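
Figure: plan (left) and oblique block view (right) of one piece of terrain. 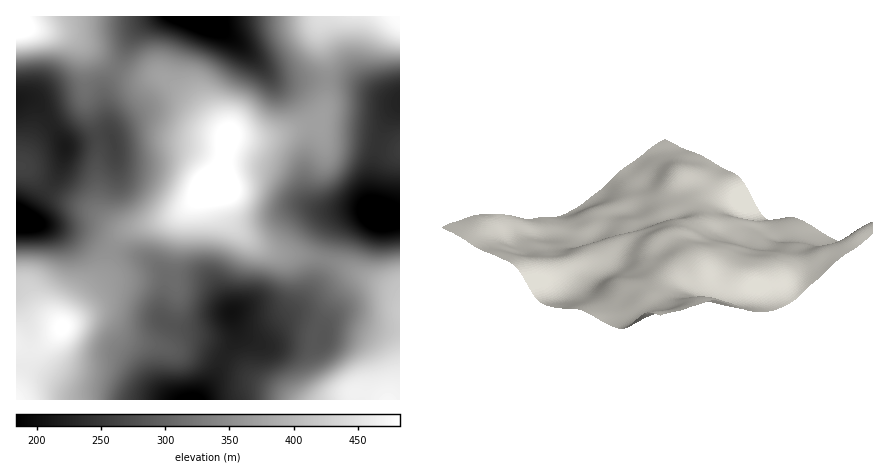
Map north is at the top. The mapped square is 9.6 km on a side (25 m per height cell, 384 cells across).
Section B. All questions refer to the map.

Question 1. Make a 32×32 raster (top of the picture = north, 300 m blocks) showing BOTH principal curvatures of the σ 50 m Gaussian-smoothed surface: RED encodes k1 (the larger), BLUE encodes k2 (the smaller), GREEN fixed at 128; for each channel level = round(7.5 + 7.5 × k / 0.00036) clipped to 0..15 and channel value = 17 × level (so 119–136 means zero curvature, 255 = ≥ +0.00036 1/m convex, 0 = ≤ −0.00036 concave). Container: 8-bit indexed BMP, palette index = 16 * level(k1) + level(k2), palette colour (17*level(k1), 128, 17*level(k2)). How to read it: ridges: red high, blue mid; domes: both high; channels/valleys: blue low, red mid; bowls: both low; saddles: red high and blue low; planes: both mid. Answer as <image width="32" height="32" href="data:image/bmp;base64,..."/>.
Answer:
<image width="32" height="32" href="data:image/bmp;base64,Qk02CAAAAAAAADYEAAAoAAAAIAAAACAAAAABAAgAAAAAAAAEAAATCwAAEwsAAAABAAAAAAAAAIAAABGAAAAigAAAM4AAAESAAABVgAAAZoAAAHeAAACIgAAAmYAAAKqAAAC7gAAAzIAAAN2AAADugAAA/4AAAACAEQARgBEAIoARADOAEQBEgBEAVYARAGaAEQB3gBEAiIARAJmAEQCqgBEAu4ARAMyAEQDdgBEA7oARAP+AEQAAgCIAEYAiACKAIgAzgCIARIAiAFWAIgBmgCIAd4AiAIiAIgCZgCIAqoAiALuAIgDMgCIA3YAiAO6AIgD/gCIAAIAzABGAMwAigDMAM4AzAESAMwBVgDMAZoAzAHeAMwCIgDMAmYAzAKqAMwC7gDMAzIAzAN2AMwDugDMA/4AzAACARAARgEQAIoBEADOARABEgEQAVYBEAGaARAB3gEQAiIBEAJmARACqgEQAu4BEAMyARADdgEQA7oBEAP+ARAAAgFUAEYBVACKAVQAzgFUARIBVAFWAVQBmgFUAd4BVAIiAVQCZgFUAqoBVALuAVQDMgFUA3YBVAO6AVQD/gFUAAIBmABGAZgAigGYAM4BmAESAZgBVgGYAZoBmAHeAZgCIgGYAmYBmAKqAZgC7gGYAzIBmAN2AZgDugGYA/4BmAACAdwARgHcAIoB3ADOAdwBEgHcAVYB3AGaAdwB3gHcAiIB3AJmAdwCqgHcAu4B3AMyAdwDdgHcA7oB3AP+AdwAAgIgAEYCIACKAiAAzgIgARICIAFWAiABmgIgAd4CIAIiAiACZgIgAqoCIALuAiADMgIgA3YCIAO6AiAD/gIgAAICZABGAmQAigJkAM4CZAESAmQBVgJkAZoCZAHeAmQCIgJkAmYCZAKqAmQC7gJkAzICZAN2AmQDugJkA/4CZAACAqgARgKoAIoCqADOAqgBEgKoAVYCqAGaAqgB3gKoAiICqAJmAqgCqgKoAu4CqAMyAqgDdgKoA7oCqAP+AqgAAgLsAEYC7ACKAuwAzgLsARIC7AFWAuwBmgLsAd4C7AIiAuwCZgLsAqoC7ALuAuwDMgLsA3YC7AO6AuwD/gLsAAIDMABGAzAAigMwAM4DMAESAzABVgMwAZoDMAHeAzACIgMwAmYDMAKqAzAC7gMwAzIDMAN2AzADugMwA/4DMAACA3QARgN0AIoDdADOA3QBEgN0AVYDdAGaA3QB3gN0AiIDdAJmA3QCqgN0Au4DdAMyA3QDdgN0A7oDdAP+A3QAAgO4AEYDuACKA7gAzgO4ARIDuAFWA7gBmgO4Ad4DuAIiA7gCZgO4AqoDuALuA7gDMgO4A3YDuAO6A7gD/gO4AAID/ABGA/wAigP8AM4D/AESA/wBVgP8AZoD/AHeA/wCIgP8AmYD/AKqA/wC7gP8AzID/AN2A/wDugP8A/4D/AJinlnWFhqamdXWFdGNzY3OVmJeEpbjHtuf32bmYlpiYl6aVloeGh6eWdXVzc4SEkpOGmKbEx6iUpOf5+cinmJiGlpaXqJeWp7eWhZWmusi0o5Wop6SFhoSBcZb46MenqIeXpqa1lHSFpqaltsjayqaElJaXdFNjpJNgUKPFpqanl5a219eUYmSHmLbGt6mol5aUdoZ1VGSmtmNAgrOUlZaGhKfa+8mDc5anlYaGlqeop5SFhoZ2hae4dXGFp5aVlZWFp9r9+tWjl6Z1VHSltZZ1Y3WWl5iWhqeGc4SWlqaXhpe32LrH1LWYl2VTdbe2hVNDU3WHl4Z1hpZ1Y3SGuKiGlra2lZSUlaenhoOGybmWdGNicWKTlHR1h5d1dZa4mJe3toaFlYWHmKiopJW4qJWTk5VzUYK0lHR1h5emt7mo+erIpqWml5iYmZeEdaWUc3GDtZaFxsinhISWx+f25+j5+ufEtKWml5eGc3JyopFhQmSnuef32MjW5fb39/Xl+Ke3xLKipbampJJxYYOklXV1lsj599XH2Pfm19jHpIOWcGBwgJGkpqbGxbWlqKmot8bn+PjGpae3lnWEpJRTQXBwUEBgkbSmp8jn9vb5yri3x7fWxYR0l5Z0ZIOjckBAgHBxc5TH2Le2trbG1ujpyJeGlMPDcWGDg3KDk5NiQVOEhbfl9di6uJV0ZIaGt+jnx6e52biFYmJigpKic2NjdobG1sSjhqe3hmNTdXV2t9jZ2uvc2cWFZHSlxbSDY3V3hsi4pYJ0pseXc2R2dXWXucq5uLiVtLaVkqXp6pWBhJeYqKmXgnKn14ZidIZ1dJSlprXVtHR1p5aChNr7uKCjp6iYqJhzUZXnlmF0hoeGlZSEtda2hoaHhoOUyPq5opKWqJiXlnNBk9WGcXSYqKiYh4eo2bm4trenpZW46LiTgoWXh5eVkXO1xGRidaanl5iop7rLy8jF1sa1lqjXp3SDhZaGl4SRptinY2OWtYV2h5enucvcubS0xbWnqNinhIOFdoaGc4O56qiTlaeWdYWVlqa3yMu5lIGTpae46bmFdGV2c3RjdLjol5OVqZeGppaWtsXFp7eDYIKVlrfYt3RTZHRxYkNktNWFdJWouKi3pqfH1qWGlYBgk6WVpcWkgmJhcXBgQHK0xZWjs6XJysjH6PnZlnSBgHClpZO0tZSjpJSDhXOBsdXJyMWhorjb2ef42aeTcHBwhKaUtcaVdISltbX5+Pb05djJt4KAtNnKuJaDgIBwcIOYl6fZyYZ0dZa22Pn5+fa1qLeGZXKgspWUcXBwgYKDl6mnudvJtqampbfpuMiopZWXp4Z1daOhYXGBcnOVlZWnqJe52ai2t6alt8g="/>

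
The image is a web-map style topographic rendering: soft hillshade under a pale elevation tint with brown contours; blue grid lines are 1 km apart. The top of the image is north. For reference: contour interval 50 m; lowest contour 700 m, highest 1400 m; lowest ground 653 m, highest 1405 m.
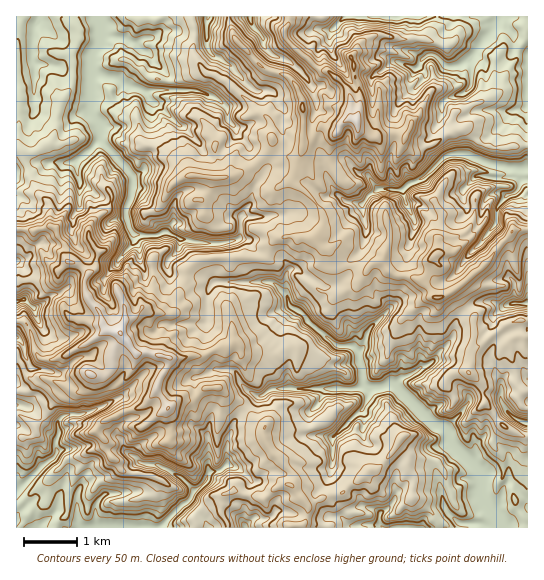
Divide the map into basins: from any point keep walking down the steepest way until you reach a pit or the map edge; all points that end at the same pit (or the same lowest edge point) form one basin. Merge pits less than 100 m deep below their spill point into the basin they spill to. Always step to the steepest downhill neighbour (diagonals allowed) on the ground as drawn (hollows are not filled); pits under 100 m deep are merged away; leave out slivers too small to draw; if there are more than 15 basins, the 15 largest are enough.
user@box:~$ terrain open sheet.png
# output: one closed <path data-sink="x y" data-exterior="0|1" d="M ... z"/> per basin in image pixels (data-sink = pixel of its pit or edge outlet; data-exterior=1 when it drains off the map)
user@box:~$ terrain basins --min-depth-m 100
<path data-sink="501 527" data-exterior="1" d="M293 236l-15 1-4 3-5 6-3 11-53 0-15 3-13 10 0 9-6 14-2 13-6 9-18-2-11-5-8 9-9 2-5 14 15 20 12-1 22 6 0 5-13 26 12 18 10-7 16-1 12-11 13 0 12 11 8 2 13 16 13 10-1 11 3 7 25 28 1 8-2 4 15 19 24-9 13-3 7-8 9-4 10-9 8-2 16-18 5-8 1 3 9 9-1 14 6 9-1 20 21 16 6 14 88 0 1-91-6-1-16-8-9-7-4-8-9-10-3-18-13-14 3-12-2-8 6-16-2-20-10-12-4-8-6-4-8 5-10 1-16-17-28-7-9-13-9 4-7 7-16-6-13 0-8-14-6-2-9-12-16 2z"/><path data-sink="98 17" data-exterior="1" d="M191 16l-118 0-1 6 7 8 0 11-7 13 1 21-2 12-11 16-7 35-4 6-14 8-12 1 6 24 8 16 12 12 0 18 7 6 3 9 6 8 2 15 8 2 13 10-4 10 1 10 4 8 11 12 3 13 3 5 13 2 6-14 9-2 8-9 11 5 18 2 6-9 2-13 6-14 0-9 13-10 15-3 53 0 3-11 9-9 15-1 5 3 12 0 5-2 8-11 0-12-6-9-12-14-14-10 9-19 0-5-11-1-17-17-3-18-6-6-5-2-11-14-22-19-18-7-10-11-4-8 2-25z"/><path data-sink="98 527" data-exterior="1" d="M122 336l-9 14-1 19-3 4-4 3-14-1-6 12-6 5-4 0-32-15-13 2-14-22 1 171 210 0 1-3-7-11 0-17 4-4 12-2 8 4 20 4 10-11 17-5 0-10-20-20-7-11 0-15-11-8-15-18-8-2-12-11-13 0-12 11-16 1-9 8-13-19 13-26 0-5-22-6-12 1z"/><path data-sink="527 167" data-exterior="1" d="M353 119l-7 1-6 6-2 6-16-5-11 12-8 1-3 22-9 19 14 10 15 18 3 5 0 12-8 13 8 10 6 2 8 14 13 0 16 6 7-7 9-4 9 13 6 3 17 1 11 7 10 13 6 0 14-8 26-20 32-38 15-2-1-84-33 3-15-5-10-12-8-2-16 6-14 10-21 6-7-6 2-7-2-2-12-3-21 4-13-8 0-7z"/><path data-sink="499 17" data-exterior="1" d="M527 16l-237 0-6 18 5 9 28 25 10 3 18 15 6 11 0 16 6 9 0 7 13 8 21-4 10 2 4 3-2 7 7 6 5 0 19-7 13-11 19-4 19 16 9 3 13 0 21-3z"/><path data-sink="38 22" data-exterior="0" d="M71 16l-55 1 0 94 3 0-3 38 9 4 10-1 17-11 9-42 10-12 2-12-1-21 7-13 0-11-7-8z"/><path data-sink="209 17" data-exterior="1" d="M229 16l-37 1 3 12-2 25 7 12 7 7 18 7 22 19 11 14 7 3 6 7 1 16 17 17 8 1 4-3 2-4 1-23-1-26-6-14-10-11-22-7-13-11-5-8-11-9-4-8z"/><path data-sink="413 527" data-exterior="1" d="M398 443l-5 8-16 18-8 2-10 9-9 4-7 8-13 3-23 9 1 9-3 9-3 3-11 2 147 1 1-3-6-11-21-16 1-20-6-9 1-14-9-9z"/><path data-sink="250 17" data-exterior="1" d="M289 16l-59 0-1 7 7 18 23 24 8 6 20 5 10 11 6 14 0 39 8-1 11-12 16 5 2-6 6-6 7-2-2-5-2-20-12-16-10-6-10-3-28-25-5-9 0-4 5-8z"/><path data-sink="17 302" data-exterior="1" d="M69 261l-10 10-4 8-39 3 0 39 7 0 5 5 7 24 6 9 13 1 8-3 33-18 10-9-5-17-11-12-4-8-1-10 4-10-13-10z"/><path data-sink="527 303" data-exterior="1" d="M527 229l-14 2-31 37-29 22 20 25 2 20-4 13 12-5 22-18 14-5 9-1z"/><path data-sink="527 423" data-exterior="1" d="M518 321l-13 4-22 18-11 4-3 6 2 6-3 12 13 14 3 18 9 10 4 8 9 7 16 8 5 0 1-27-6-2-3-6 2-10-5-6-1-19-7-20 0-4 3-3 9-4z"/><path data-sink="17 338" data-exterior="1" d="M23 321l-7 1 0 33 14 24 13-2 32 15 4 0 6-5 6-12 14 1 7-7 0-14 3-8 6-8 0-6-16-2-10 8-25 14-16 7-7 0-6-1-4-4-6-24z"/><path data-sink="245 527" data-exterior="1" d="M289 484l-14 4-10 11-20-4-8-4-12 2-4 4 0 17 7 13 62 1 12-3 5-7 1-12z"/><path data-sink="17 171" data-exterior="1" d="M19 149l-3 1 0 79 19 2 15-4-1-22-12-12-8-16-6-24z"/>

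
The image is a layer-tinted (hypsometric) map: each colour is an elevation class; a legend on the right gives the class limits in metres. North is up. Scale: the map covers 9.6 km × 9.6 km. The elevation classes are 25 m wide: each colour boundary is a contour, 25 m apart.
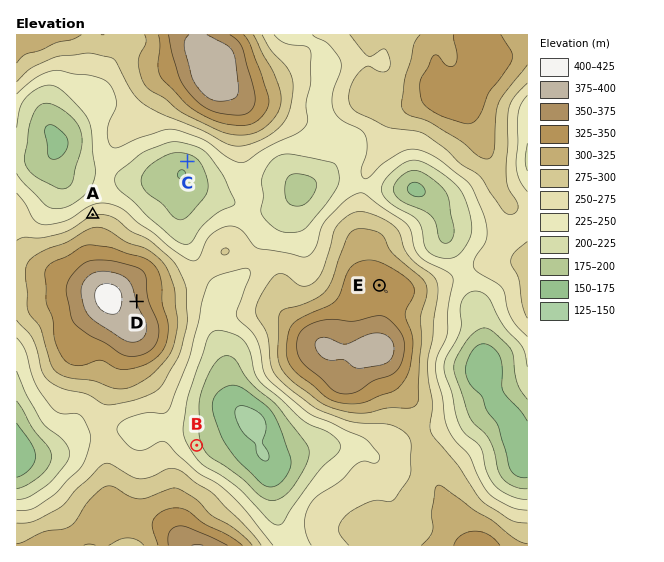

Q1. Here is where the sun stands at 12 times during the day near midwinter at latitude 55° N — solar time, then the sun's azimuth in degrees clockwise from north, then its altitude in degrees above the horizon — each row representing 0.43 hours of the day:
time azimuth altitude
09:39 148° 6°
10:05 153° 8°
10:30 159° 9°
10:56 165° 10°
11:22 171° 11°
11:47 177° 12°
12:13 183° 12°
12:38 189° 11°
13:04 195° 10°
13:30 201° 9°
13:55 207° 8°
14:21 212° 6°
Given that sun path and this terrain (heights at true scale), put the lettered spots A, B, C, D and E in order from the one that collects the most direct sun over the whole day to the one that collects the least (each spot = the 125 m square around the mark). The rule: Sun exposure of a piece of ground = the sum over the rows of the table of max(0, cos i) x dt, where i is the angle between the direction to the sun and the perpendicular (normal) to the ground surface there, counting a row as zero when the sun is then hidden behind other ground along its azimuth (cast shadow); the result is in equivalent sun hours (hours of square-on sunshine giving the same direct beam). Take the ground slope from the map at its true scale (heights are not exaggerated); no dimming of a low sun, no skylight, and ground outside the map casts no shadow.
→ C > E ≈ D ≈ B > A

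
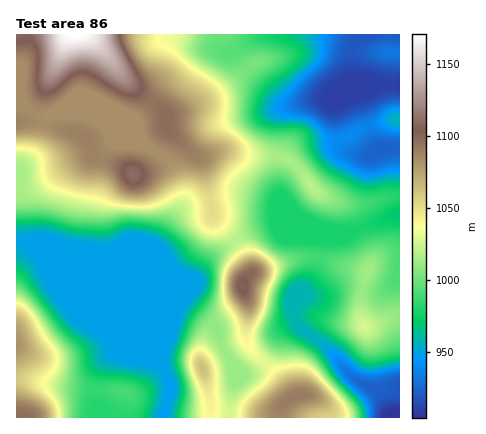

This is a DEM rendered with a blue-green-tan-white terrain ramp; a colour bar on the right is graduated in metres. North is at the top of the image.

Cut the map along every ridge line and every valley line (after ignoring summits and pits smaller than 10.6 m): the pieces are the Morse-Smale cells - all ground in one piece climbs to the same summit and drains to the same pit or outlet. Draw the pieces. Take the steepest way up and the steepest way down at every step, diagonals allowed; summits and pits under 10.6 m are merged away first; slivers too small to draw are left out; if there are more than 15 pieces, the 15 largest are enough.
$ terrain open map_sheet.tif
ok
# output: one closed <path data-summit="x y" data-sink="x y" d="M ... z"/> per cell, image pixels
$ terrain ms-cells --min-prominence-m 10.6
<path data-summit="74 34" data-sink="400 84" d="M354 34l-267 0 22 22 13 20 44 38 1 16 27 25 10 2 18-6 8 0 14 4 32 1 12 3 8-9 6-4 36-5 30-15-8-30 23-12-15 0-16-8-2-20z"/><path data-summit="132 174" data-sink="164 418" d="M46 124l-3 0-2 12-7 18-16 16 5 66 5 7 12 5 120 118 4-12 0-94-6-12 0-6 24-38 1-12-4-16-6-12-17-12-14 17-10 5-16-11-22-7-5-14-5-6z"/><path data-summit="16 344" data-sink="164 418" d="M24 242l-8 0 0 137 12 0 48 9 16 0 7-20 13-13 24 6 21 3-115-115z"/><path data-summit="364 326" data-sink="400 418" d="M400 254l-12 1-10 4-10 12-26-5-24-8-4 14-10 16-11 26 5 12 8 7 18 12 30 34 25 11 10 24 7 4 4 0z"/><path data-summit="74 34" data-sink="400 418" d="M86 34l-70 0 0 88 28 2 6-9 18-1 18 2 54 21 6 10 10 4 11-21-1-16-30-24-14-14-19-26z"/><path data-summit="74 34" data-sink="400 214" d="M230 151l-8 0-23 7 5 10 8 46 22 26 22-11 14-4 6 0 6 3 44 0 28 3 46-17 0-18-10 0-24 8-26-2-20-8-17-20-15-15-12-3-32-1z"/><path data-summit="298 396" data-sink="400 418" d="M298 325l-10 2-7 7-8 18-8 10 15 16 12 20-18 15-26 1-18-2 0 6 166 0-7-4-11-25-12-3-12-7-30-34-18-12z"/><path data-summit="16 416" data-sink="164 418" d="M116 355l-6 1-9 8-9 24-16 0-48-9-12 0 0 39 148 0 6-24 0-12-7-14-7-4-26-4z"/><path data-summit="74 34" data-sink="164 418" d="M168 130l-13 22 11 5 7 7 8 18 2 18-4 10-21 32 0 6 6 12 0 91 1-9 9-22 7-14 9-12 7-18 17-20 21-16-23-26-1-12-10-42z"/><path data-summit="202 368" data-sink="164 418" d="M188 301l-4 0-3 5-16 36-4 24 9 16 0 12-6 18 0 6 46 0 0-10 4 3 16 1 5-28-4-24-10-16-5-18z"/><path data-summit="74 34" data-sink="400 148" d="M368 126l-30 15-36 5-6 4-8 10 15 14 17 20 20 8 26 2 24-8 10 0 0-48-24 0z"/><path data-summit="242 286" data-sink="164 418" d="M236 241l-30 23-21 36 28 22 16 36 17 16 2 0 10-5 7-7-15-14-4-10 2-36-6-16 8-12 0-6z"/><path data-summit="242 286" data-sink="400 418" d="M312 257l-22 3-36 12-11 10-1 4 6 16-2 36 4 10 14 14 9-10 8-18 7-7 10-3-5-10 11-26 11-20 2-10z"/><path data-summit="364 326" data-sink="400 214" d="M400 215l-46 16-10-1-24 10-3 18 25 8 26 5 10-12 10-4 12-1z"/><path data-summit="242 286" data-sink="400 214" d="M276 225l-20 4-21 11 11 20 4 14 48-16 18 0 3-18 24-10-17-2-44 0z"/>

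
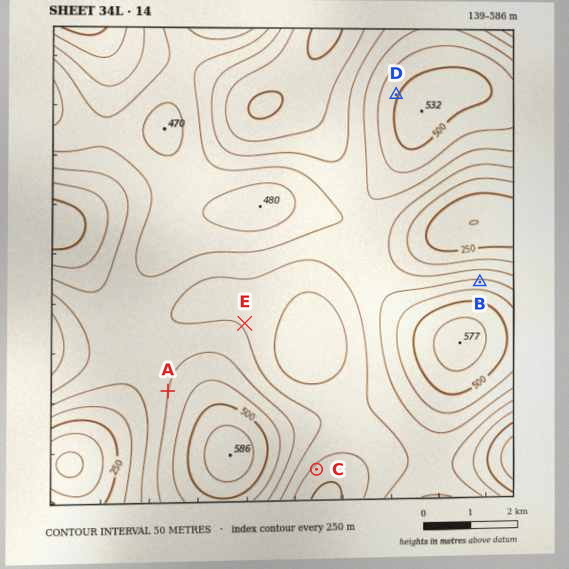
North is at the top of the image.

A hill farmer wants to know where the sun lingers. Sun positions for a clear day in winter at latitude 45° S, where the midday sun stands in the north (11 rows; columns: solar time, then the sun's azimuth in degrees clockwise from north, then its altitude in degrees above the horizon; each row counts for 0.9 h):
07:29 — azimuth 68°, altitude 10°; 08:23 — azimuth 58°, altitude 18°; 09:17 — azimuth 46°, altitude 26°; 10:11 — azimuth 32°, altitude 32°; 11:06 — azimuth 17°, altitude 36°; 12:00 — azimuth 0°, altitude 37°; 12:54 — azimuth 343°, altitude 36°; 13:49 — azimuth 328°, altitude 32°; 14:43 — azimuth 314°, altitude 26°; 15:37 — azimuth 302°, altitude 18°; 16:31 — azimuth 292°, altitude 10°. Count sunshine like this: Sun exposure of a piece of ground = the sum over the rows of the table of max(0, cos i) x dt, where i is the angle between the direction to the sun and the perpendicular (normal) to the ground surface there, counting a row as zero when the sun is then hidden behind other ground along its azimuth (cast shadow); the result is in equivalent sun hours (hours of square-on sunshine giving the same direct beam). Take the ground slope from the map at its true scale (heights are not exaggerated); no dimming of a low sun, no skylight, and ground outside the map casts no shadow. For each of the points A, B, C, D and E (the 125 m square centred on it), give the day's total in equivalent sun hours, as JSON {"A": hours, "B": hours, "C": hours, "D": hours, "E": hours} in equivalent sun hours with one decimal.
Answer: {"A": 4.3, "B": 5.5, "C": 3.5, "D": 4.5, "E": 4.4}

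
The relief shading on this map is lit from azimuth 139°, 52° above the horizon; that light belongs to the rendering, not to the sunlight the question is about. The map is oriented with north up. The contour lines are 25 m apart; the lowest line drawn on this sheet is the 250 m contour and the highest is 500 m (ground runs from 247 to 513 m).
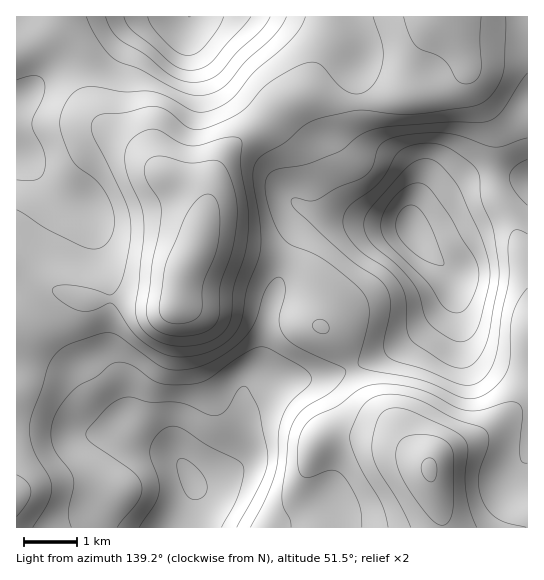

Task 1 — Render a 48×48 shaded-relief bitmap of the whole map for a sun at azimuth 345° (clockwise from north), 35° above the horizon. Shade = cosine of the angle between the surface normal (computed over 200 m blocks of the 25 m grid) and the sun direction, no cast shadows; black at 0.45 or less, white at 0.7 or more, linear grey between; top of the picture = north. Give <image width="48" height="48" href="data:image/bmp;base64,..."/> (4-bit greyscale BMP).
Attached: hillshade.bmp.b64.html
<image width="48" height="48" href="data:image/bmp;base64,Qk32BAAAAAAAAHYAAAAoAAAAMAAAADAAAAABAAQAAAAAAIAEAAATCwAAEwsAABAAAAAAAAAAAAAAABEREQAiIiIAMzMzAERERABVVVUAZmZmAHd3dwCIiIgAmZmZAKqqqgC7u7sAzMzMAN3d3QDu7u4A////AKqZh4iJq6qIdmVDRnh3d3d3eIiJmHZmZqqpiIiJqqqYdmVDRXiId3d3iIiZmHZmZpmpmIiImqmId2ZUNGiIiHiIiImZmHdmZniIiIh3iJmHd3dlRFeZmIiJmImZmIh3dnd3eHd2Z3iHeIh2VEaJmYiJmIiImYiId2Zmd3dmZneIiIiHZEV5qZiIiHd4iZmYh2dmZmZmd3iImZmIdlVomZiHd2ZniJmZh3d3dmZ3eImZmZmYh1VniYh3dmVVZ4mZiHiIh3d3iJmqmZmYh2VWeHdmZmVERWeIiIiJmIiIiJqqmZmYh1REVmZmZlVDM0VniIiZmZmYiJqqmZiIh1QzNFVVVVRDMzNWeImZmZmZmZqqmZiIh2QzM0REQzMzMiJFZ4iZmZmqmaq7qpmId2VENEQzIiIiMyI0Z4iJmImZmau7u6mYh3dmZVQyEREiMzM0VoiJmIiZmau8zLupiIiIiHZUMiIzNERFZoiZmZiJmqvM3dzKmZqqqZh2VEREVURFZ5mZqqmZq7zN3e7cqqqqqpmIdmVVVVRVZ4iZqqqqq8zd3e3cqZmqmZmZiHZmVVRVZ4iJmqqqqrvMzMzLqYiIiIiZmIdlVVVVZniImZqpiImqqqqqmHd3d3iJmYdmVVVFVXeIiImYdmeJmZmZmHZmd3eIiYh2ZVVEVXeIh3d3ZVZ4iImZmHZmd3d3eId2ZlREVXd3d2ZmZVZ4iZmamYd3d2ZmZmZmZlVEVXd2ZmZmZVZniZqqqYd3dmVVVVVWd2ZVZndmZmZmZVVniaqqqYh2ZlVERERWeIdmZndmZmZmZVVWeJqqmYdmVVVEM0VniIh2ZndmZmZmZVVWeJmZmHdlVVVVVVZ3iIh2ZndmZmZmZmZWZ4mZmHZmZmd3d3d4iIh2ZWZmZmZmZmZmZ4iZh3Zmd4iJmIiIiIiHZmZmZ3d3d3dmZniYh3d3iJmqqpmIiIiHZmZnd3iIiId2ZniIh3eImaq7y7qYiIh3ZlZneIiIiIiHZnd4iImZmau8zLqYiHd3ZlZniJmIiIh3Zmd4iaqZmaq7zLqZiId3iGZ3iJmId3ZmVVZ4mqqpmZqqu7upmYiImnd3iJiHZmVVRFZ5q6qpmZmZqruqmZmZqoiHiIiHZVVUQ0V5qqqZmZmZq8zLqqqaqoiIiIh2VVVUQzRnmZmZmZmrvN3cy6qpmnd3d3d2VVVVQzNGeJmaqaqrzd7tzLqpmXdmZmZlVEVVRDNFZ4maqZmqvM3dzLuqmHZmZmVVRERERDM0VniJmYiJmqu7u7uqmIdmZVVVRDMzMzM0VWd4h3d3eIiZmqqqqZh3ZmVVVEMiIjM0RVZnd3ZmZ3d4iZqqqamHdmZmVUMyIjMzRFVmd3dmZ3d4iImZmZmYh3dmVUQzMzMzNEVWd4d3Z3iIiIiImYmYiHdlVEREREMzM0VWd4iHd3iJiIiIiHeIiHdlREVVVUQzM0RWd4iId3iZmIiIiHd4h3dmVVZmZVREM0RWd3eId3iJiIiIiHd3d3dmZmd3ZlVURERWZ3d4h3iIiIiIiA=="/>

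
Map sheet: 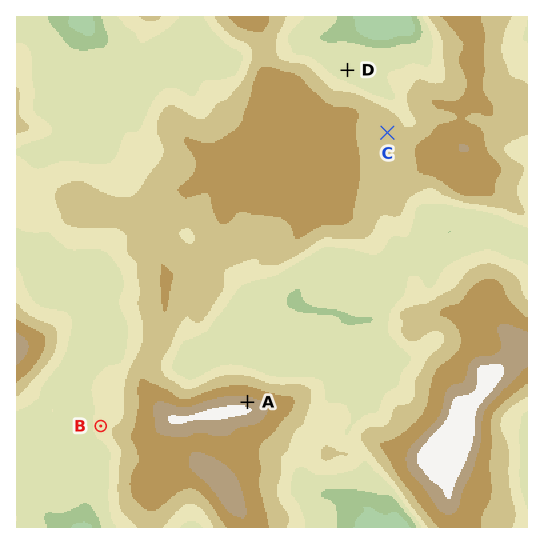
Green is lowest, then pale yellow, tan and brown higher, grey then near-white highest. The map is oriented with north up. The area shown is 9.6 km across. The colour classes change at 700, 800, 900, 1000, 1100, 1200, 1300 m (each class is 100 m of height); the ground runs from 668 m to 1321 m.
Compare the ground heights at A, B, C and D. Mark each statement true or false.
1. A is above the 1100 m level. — true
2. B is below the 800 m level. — false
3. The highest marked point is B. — false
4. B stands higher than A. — false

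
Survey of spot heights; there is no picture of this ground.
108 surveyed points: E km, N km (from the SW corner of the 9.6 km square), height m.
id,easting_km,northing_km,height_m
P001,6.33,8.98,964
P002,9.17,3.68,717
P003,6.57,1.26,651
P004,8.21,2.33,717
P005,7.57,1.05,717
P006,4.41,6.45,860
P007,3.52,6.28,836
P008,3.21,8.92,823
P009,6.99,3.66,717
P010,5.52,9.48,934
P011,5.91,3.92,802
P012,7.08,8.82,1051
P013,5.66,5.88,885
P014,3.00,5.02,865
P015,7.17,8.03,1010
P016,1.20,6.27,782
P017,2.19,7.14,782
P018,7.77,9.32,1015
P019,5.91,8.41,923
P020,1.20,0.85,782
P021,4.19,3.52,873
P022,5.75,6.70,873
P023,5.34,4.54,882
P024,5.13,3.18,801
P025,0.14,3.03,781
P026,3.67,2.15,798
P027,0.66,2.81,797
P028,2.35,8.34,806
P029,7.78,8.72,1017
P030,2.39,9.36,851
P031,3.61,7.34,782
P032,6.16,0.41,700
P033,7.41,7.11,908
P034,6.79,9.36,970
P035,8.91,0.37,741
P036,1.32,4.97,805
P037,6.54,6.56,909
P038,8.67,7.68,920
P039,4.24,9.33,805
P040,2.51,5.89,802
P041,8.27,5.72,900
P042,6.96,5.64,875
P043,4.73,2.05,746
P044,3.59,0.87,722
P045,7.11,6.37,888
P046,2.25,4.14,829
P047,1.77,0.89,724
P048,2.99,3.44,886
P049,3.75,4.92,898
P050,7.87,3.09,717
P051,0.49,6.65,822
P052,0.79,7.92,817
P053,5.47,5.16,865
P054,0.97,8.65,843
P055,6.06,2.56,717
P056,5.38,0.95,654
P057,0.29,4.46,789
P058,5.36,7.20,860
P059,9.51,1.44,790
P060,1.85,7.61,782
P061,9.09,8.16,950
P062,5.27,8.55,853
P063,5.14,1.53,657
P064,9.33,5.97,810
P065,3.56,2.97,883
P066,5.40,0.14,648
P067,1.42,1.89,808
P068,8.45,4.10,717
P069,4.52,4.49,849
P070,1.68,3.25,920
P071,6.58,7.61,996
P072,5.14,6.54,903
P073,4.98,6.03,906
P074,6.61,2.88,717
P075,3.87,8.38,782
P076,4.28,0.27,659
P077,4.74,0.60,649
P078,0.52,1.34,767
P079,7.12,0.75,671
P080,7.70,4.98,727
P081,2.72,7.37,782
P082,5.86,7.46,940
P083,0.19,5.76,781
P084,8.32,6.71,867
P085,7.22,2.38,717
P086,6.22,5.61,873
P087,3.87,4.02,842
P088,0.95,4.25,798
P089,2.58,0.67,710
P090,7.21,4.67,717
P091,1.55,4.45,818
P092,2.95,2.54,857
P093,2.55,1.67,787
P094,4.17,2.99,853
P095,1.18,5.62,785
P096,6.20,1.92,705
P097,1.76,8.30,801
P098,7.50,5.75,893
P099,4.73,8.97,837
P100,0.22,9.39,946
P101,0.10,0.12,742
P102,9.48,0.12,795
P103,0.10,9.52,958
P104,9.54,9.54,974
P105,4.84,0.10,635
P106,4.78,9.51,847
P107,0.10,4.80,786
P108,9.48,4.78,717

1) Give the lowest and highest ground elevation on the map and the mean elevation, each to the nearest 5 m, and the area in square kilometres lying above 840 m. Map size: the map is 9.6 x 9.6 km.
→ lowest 635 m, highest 1050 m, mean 815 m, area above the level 34.2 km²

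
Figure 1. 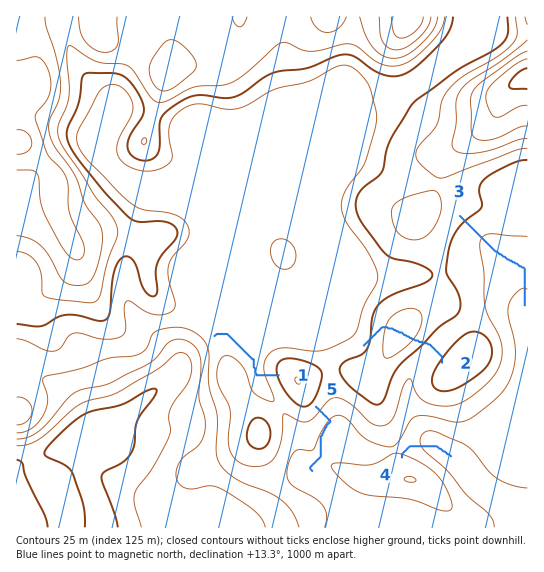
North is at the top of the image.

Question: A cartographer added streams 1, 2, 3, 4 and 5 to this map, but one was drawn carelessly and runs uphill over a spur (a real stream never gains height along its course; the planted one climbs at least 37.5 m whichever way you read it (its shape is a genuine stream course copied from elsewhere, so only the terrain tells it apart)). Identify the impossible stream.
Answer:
2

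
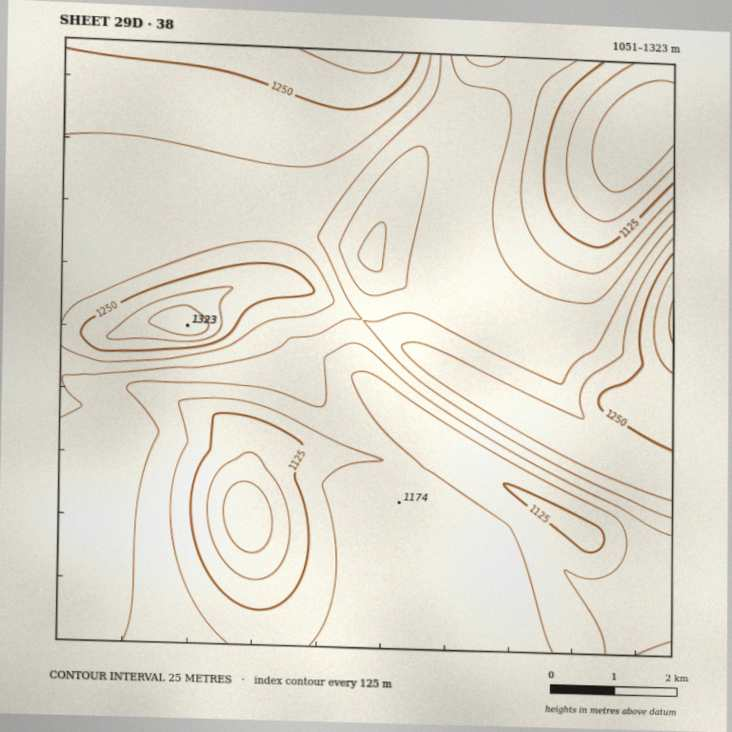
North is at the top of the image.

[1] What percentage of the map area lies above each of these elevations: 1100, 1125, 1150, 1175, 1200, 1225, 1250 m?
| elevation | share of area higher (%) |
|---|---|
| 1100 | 94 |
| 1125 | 89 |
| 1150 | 77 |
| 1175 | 54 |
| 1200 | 36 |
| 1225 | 21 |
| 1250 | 8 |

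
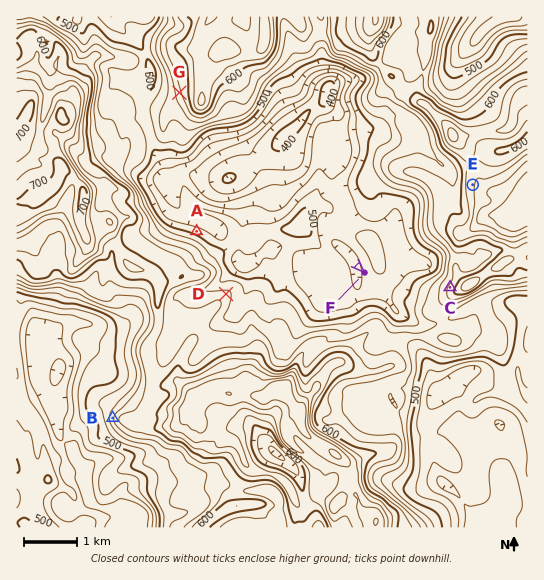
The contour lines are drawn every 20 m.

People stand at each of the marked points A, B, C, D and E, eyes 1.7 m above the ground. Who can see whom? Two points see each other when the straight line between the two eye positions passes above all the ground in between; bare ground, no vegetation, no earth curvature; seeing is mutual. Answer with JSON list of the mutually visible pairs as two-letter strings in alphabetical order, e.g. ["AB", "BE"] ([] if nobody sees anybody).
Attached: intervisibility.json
["AC", "AE", "CD", "DE"]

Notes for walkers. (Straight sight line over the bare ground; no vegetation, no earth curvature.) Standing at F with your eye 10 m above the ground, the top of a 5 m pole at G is out of sight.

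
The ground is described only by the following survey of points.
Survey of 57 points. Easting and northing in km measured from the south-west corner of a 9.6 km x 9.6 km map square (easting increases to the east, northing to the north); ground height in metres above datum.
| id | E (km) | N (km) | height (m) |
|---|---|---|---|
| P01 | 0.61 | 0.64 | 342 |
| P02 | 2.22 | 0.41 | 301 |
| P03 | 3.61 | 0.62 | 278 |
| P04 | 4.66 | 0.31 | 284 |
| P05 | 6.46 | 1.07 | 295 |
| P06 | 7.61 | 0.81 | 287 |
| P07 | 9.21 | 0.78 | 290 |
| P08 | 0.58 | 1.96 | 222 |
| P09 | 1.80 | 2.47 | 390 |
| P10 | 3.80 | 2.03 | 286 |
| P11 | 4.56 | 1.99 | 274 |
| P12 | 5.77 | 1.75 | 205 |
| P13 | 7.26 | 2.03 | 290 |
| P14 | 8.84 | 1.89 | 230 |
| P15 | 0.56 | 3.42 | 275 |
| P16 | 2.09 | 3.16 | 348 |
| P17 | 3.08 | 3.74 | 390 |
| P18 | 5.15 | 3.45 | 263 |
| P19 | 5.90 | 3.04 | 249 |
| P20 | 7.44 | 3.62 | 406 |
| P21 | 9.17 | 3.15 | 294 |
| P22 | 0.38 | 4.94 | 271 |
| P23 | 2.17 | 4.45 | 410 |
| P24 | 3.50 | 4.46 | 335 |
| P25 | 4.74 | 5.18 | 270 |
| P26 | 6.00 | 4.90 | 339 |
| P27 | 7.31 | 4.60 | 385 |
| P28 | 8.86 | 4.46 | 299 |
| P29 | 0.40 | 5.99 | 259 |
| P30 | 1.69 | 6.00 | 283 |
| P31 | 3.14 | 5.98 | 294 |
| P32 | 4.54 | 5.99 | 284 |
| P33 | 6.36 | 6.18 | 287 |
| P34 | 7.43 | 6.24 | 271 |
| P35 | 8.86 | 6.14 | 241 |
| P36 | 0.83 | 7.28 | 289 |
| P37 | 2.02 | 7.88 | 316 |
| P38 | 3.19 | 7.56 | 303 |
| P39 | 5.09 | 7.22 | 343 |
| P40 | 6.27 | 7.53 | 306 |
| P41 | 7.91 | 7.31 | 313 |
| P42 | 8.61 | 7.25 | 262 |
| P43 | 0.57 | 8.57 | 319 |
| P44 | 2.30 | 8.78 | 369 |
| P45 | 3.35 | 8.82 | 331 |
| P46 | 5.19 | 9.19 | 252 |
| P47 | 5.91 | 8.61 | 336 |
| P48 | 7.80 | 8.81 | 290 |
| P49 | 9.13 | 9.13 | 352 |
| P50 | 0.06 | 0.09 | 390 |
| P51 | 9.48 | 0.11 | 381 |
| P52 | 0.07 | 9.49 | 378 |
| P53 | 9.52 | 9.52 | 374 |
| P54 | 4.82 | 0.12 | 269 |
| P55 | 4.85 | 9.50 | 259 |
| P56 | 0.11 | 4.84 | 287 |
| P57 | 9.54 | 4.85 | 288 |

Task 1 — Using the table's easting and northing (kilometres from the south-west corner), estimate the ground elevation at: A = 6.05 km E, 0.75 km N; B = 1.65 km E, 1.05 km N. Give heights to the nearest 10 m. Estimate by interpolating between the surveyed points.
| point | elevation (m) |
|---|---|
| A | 290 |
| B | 300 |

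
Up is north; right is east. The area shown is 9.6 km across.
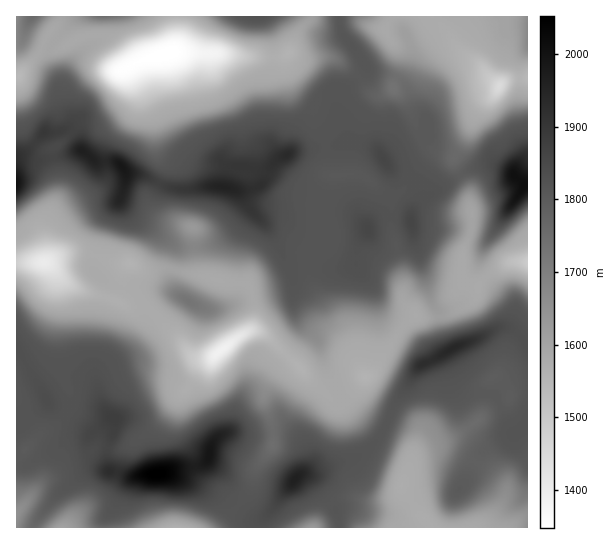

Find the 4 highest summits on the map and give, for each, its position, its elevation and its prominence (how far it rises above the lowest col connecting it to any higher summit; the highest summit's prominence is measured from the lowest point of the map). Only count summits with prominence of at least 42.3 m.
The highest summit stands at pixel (157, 474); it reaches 2052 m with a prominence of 704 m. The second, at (122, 166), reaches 1987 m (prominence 120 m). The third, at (295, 479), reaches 1964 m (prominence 146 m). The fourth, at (222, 187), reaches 1956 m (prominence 84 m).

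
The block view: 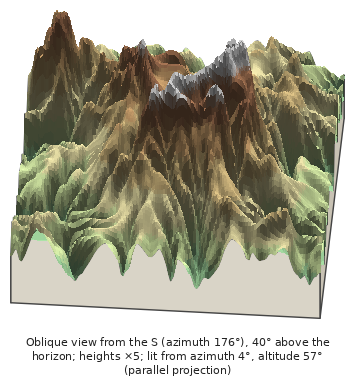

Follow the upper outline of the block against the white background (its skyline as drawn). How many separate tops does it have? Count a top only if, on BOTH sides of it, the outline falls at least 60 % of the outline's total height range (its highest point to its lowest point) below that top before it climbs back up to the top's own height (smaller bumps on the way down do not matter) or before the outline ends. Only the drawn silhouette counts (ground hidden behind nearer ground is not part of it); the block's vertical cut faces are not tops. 0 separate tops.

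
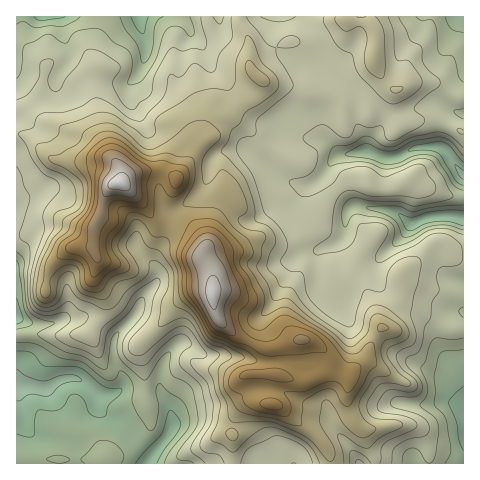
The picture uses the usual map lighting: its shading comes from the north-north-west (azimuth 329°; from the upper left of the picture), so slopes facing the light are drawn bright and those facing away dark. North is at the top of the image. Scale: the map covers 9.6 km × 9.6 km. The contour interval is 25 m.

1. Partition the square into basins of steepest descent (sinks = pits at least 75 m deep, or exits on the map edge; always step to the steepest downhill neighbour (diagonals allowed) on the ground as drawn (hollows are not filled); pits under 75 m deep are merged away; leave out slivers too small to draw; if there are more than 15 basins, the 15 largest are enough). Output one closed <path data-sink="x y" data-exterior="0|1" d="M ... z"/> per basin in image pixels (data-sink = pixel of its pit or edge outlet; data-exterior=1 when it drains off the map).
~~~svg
<path data-sink="463 175" data-exterior="1" d="M463 16l-92 0 1 10-8-4-18-1-2-5-105 0 0 6 10 21 0 23 12 14 0 3-10 15-8 3-14 13-13 6-6 6-3 13-9 8-21 31-3 12 0 11 4 9 17 17 10 16-2 16 9 15 1 31 8 18 17 14 25 11 13 0 19-8 10-1 10 4 13 11 2 4-2 9-17 12-13 2-22-6-4 29 8 3 11 10 24 17 11 14 6 16 43-1-11-32-10-10-7-16 1-26 4-7 15-14 7-19 8-12 5-12 12-15 2-6 1-22 33-30 7 3 12 10 10 1z"/><path data-sink="17 386" data-exterior="1" d="M21 134l-5 0 0 329 314 1 0-9-10-15-40-33-8-3 4-29 22 6 13-2 17-12 2-5-2-8-13-11-10-4-10 1-19 8-13 0-25-11-17-14-8-18-1-31-9-15 2-16-10-16-17-17-4-9 0-11 3-11-13-9-14 0-17 4-11 9-4-17-9-8-22 4-30-1-9-5-19-19z"/><path data-sink="139 17" data-exterior="1" d="M238 16l-221 0-1 117 13 4 19 19 9 5 30 1 22-4 9 8 4 17 11-9 17-4 14 0 12 8 22-31 9-8 3-13 6-6 13-6 14-13 8-3 10-15 0-3-12-14 0-23-10-21z"/><path data-sink="463 416" data-exterior="1" d="M438 242l-7 3-14 16-15 11-1 22-2 6-12 15-5 12-8 12-7 19-15 14-4 7-1 26 7 16 10 10 3 14 9 19 88-1 0-206-12-3z"/>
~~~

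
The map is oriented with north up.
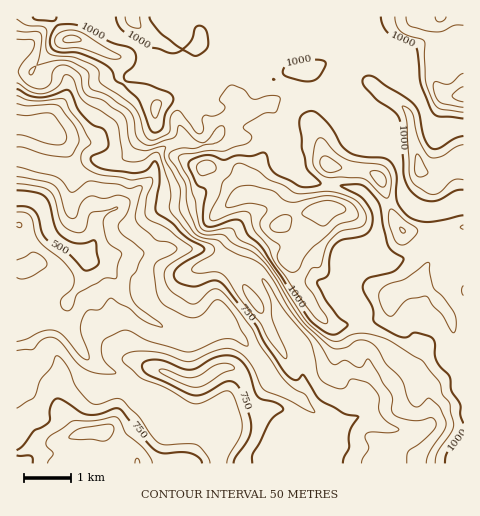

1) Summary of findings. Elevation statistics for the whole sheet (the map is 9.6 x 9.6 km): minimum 460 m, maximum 1190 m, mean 860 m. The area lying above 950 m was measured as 41.4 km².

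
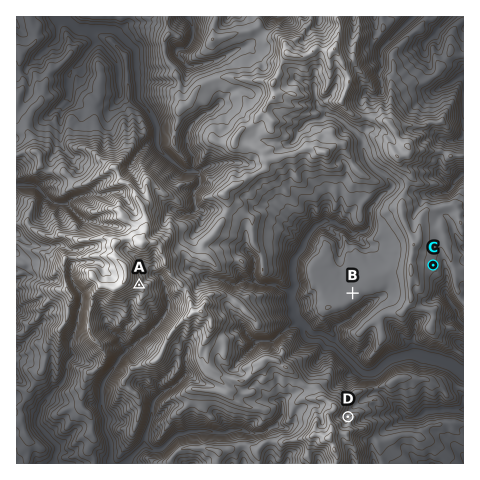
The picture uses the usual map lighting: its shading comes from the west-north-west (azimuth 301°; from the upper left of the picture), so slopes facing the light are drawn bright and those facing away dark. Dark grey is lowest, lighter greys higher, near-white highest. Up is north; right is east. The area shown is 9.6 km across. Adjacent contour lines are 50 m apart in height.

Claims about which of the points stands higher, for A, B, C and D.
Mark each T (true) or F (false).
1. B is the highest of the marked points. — F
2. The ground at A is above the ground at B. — T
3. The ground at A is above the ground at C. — T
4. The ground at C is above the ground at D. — F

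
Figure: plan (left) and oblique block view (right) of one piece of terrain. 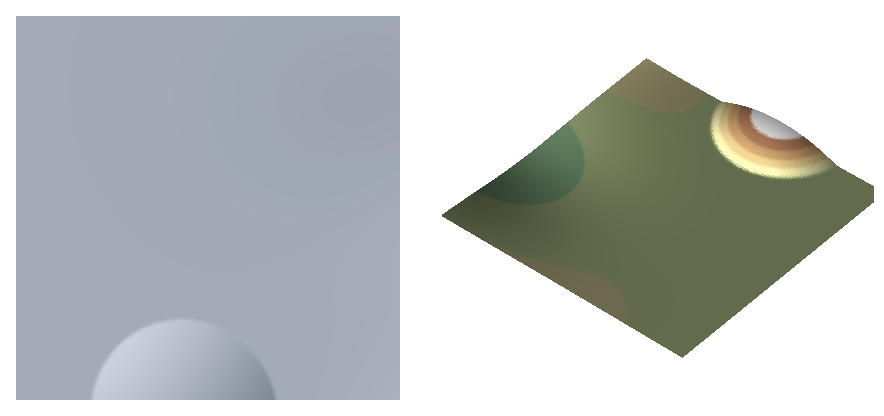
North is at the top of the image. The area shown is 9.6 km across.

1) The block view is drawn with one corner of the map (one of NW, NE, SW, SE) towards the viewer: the NW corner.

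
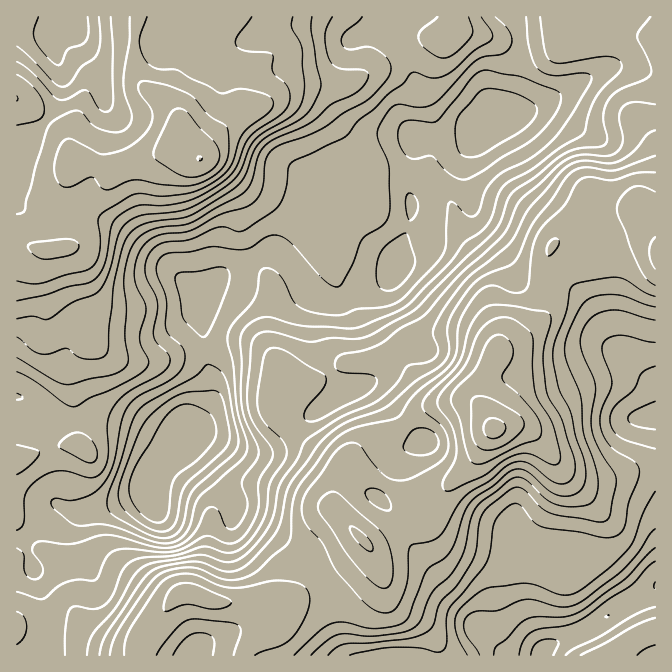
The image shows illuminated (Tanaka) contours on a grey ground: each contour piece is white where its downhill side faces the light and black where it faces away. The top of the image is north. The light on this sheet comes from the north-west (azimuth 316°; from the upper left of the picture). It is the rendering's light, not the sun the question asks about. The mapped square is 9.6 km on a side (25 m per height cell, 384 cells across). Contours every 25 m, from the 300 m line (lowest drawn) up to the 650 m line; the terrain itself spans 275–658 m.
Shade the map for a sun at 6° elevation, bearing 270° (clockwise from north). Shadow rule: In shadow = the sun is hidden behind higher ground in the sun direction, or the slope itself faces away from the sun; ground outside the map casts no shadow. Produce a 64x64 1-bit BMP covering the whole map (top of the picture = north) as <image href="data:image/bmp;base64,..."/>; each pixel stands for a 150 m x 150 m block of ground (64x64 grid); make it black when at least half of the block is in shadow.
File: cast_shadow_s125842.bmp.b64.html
<image width="64" height="64" href="data:image/bmp;base64,Qk0+AgAAAAAAAD4AAAAoAAAAQAAAAEAAAAABAAEAAAAAAAACAAATCwAAEwsAAAIAAAAAAAAA////AAAAAAAAAAAAAA84AAABAAAAHzAAAAAAAAAeAAAAAAAAAf4AAAAAAAAB/wDwAAAAAAP+AHgAAAAAA/4AfAAAEAADzgA/AAAQAAMPAA8AAAAABw8ABwAAAAAGD4AHAAAAAA4fwAcADAAACB/ABwAcAAAAH8AHADwAAAAPwAQAfAAAAA/gAAD8AAAAB+AAAP4AAAAB4PgA/wAAAAHh/AD/gAAAAMH+AP+AAAAAQ/8A/4AAAABj/wB/gAAAAAf/AD+AAAAAD/8APwAAAAAf/wA5AAAAAB/+AAAAAAAAH/gAAAAAAAAf8AAAwAAAAB/wAADAAAAAH/gAAEAAAAAf8AA+AAAAAA/wAD+AAAAAB+AAL8AAAAAD4AA3wAAAAAPAAH/AAAAAAAAAf8AAAAAAAAD/4AAAAAAAAP/wAAAAAAAA//AAAAAAAAD/8AAAAAAAAP/gAAAAAAAA/wAAAAAAAABwMAAAAAAAAAA8AAYAAAAAAD4ABgAAAAAAP/AGAAAAAAAf/gQAAAAAAB//gAAAAAAAH//AAAAAAAAP/8AAAAAAAA//gAAAAAAAA/8AGAAAAAAA/4AQAAAAAAA/yBAAADAAAB8MGAAAOAAADgwcAAB4AAAEBA4AAHAAAAYEDgAAYAAABwAOAAAAAAAPgAYAAAAAAAeAAAAAAAAABwAAAAAAAAAAAAOAAA=="/>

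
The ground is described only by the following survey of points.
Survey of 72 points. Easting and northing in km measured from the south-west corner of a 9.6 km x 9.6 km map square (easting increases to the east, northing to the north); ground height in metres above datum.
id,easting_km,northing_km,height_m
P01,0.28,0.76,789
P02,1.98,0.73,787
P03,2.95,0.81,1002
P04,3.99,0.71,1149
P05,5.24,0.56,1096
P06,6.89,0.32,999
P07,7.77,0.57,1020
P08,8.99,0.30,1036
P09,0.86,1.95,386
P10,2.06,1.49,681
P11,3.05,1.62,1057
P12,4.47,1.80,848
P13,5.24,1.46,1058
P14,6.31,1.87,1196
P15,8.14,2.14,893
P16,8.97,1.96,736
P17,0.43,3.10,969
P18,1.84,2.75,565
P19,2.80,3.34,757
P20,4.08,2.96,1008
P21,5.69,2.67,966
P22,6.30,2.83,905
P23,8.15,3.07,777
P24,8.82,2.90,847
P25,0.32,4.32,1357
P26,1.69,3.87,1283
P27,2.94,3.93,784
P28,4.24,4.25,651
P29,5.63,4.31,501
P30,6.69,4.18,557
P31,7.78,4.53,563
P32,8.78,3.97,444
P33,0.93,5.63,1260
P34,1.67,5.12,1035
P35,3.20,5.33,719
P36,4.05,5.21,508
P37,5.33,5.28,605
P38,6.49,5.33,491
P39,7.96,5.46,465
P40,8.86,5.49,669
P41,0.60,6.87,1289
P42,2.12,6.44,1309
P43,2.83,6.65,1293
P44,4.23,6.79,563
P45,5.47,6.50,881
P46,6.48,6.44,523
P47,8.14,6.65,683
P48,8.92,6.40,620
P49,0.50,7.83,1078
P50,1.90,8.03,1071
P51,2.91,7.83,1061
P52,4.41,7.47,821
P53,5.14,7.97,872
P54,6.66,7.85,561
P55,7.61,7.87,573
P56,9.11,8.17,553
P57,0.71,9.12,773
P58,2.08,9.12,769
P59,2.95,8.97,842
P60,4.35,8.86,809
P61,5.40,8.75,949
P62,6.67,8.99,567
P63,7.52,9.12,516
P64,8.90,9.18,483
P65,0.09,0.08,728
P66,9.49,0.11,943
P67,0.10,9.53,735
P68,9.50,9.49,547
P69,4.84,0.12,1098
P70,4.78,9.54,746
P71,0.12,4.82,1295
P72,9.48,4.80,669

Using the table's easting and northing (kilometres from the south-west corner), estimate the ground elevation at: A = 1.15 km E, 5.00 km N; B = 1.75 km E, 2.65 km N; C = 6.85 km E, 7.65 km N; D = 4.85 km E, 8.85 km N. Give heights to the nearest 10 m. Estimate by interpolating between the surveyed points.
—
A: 1130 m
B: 540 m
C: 560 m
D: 820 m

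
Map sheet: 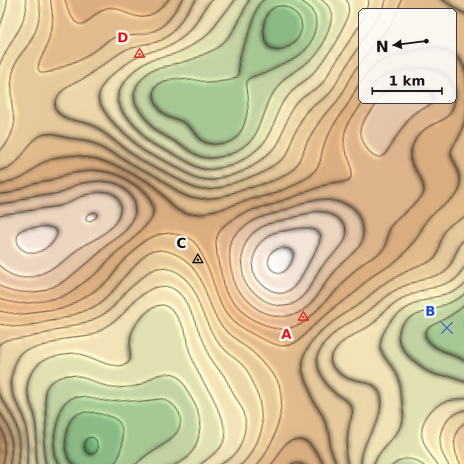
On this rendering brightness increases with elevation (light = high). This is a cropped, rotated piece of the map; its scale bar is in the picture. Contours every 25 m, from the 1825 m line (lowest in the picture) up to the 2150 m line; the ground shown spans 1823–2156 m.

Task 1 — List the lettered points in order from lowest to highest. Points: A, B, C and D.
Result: B D C A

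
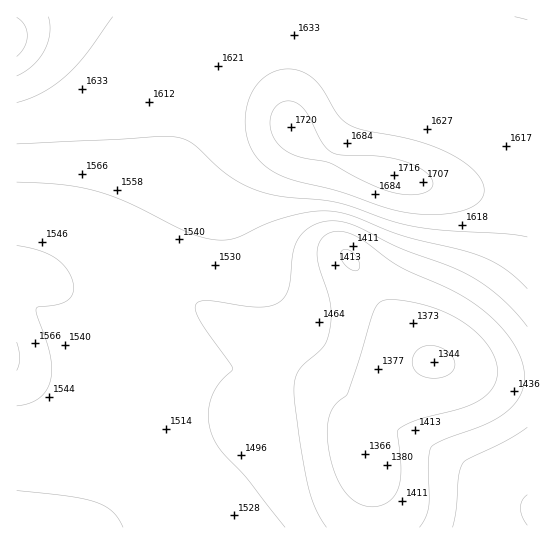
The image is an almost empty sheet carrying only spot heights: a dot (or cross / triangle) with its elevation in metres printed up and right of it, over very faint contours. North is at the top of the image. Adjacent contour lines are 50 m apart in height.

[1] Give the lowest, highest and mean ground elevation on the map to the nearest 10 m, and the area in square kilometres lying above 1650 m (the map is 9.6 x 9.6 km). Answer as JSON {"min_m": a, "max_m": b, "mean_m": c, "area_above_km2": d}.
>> {"min_m": 1340, "max_m": 1780, "mean_m": 1540, "area_above_km2": 8.2}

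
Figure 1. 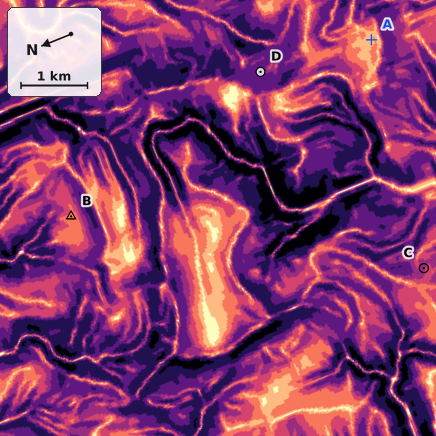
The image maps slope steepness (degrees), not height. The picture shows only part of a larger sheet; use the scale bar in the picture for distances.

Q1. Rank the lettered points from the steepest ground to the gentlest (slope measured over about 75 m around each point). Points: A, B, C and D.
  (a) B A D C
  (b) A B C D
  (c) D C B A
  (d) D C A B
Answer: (c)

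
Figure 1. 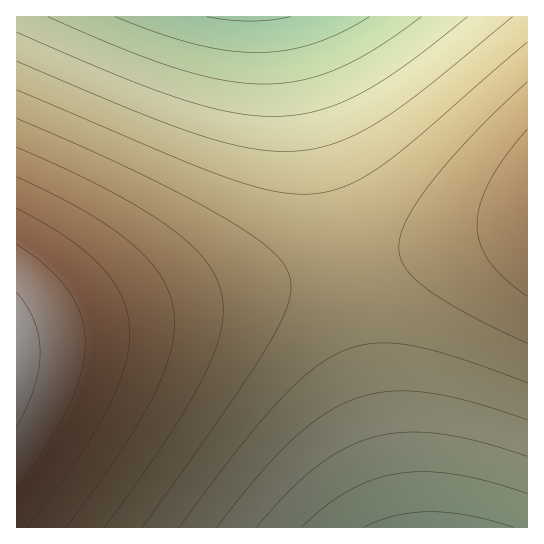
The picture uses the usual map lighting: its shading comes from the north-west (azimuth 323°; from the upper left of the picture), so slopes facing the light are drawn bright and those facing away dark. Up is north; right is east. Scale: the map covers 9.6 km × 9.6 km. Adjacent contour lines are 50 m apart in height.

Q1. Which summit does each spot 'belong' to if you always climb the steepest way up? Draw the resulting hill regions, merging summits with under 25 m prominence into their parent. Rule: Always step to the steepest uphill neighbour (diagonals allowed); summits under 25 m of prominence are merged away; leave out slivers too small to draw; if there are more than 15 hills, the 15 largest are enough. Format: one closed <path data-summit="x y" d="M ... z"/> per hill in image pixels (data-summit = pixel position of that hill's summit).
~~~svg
<path data-summit="17 357" d="M289 16l-273 1 1 511 384-1z"/><path data-summit="527 213" d="M527 16l-238 1 104 480 9 31 126-1z"/>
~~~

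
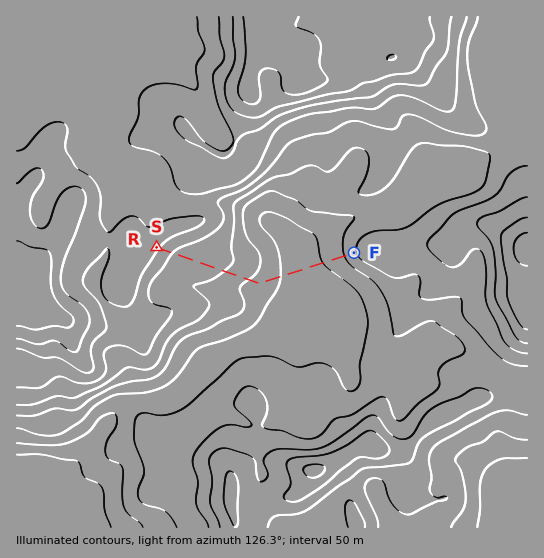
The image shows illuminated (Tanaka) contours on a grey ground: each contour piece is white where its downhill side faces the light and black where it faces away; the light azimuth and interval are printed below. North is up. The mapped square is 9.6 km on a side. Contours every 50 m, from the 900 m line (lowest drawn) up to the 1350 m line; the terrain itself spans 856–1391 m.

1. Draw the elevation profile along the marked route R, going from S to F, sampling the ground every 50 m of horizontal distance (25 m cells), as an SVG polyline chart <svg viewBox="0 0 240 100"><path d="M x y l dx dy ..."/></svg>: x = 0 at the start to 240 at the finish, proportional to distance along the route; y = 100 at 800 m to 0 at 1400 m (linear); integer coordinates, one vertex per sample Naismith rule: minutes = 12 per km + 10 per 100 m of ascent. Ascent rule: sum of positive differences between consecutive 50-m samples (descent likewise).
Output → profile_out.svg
<svg viewBox="0 0 240 100"><path d="M0 32l3 1 3 2 3 2 3 1 3 2 3 1 4 1 3 1 3 1 3 0 3 1 3 0 3 0 3 0 3 0 3 1 3 0 3 0 3 0 3 1 4 0 3 0 3 1 3 0 3 1 3 0 3 1 3 1 3 1 3 1 3 0 3 1 3 1 3 1 4 1 3 1 3 1 3 1 3 1 3 0 3 1 3 1 3 0 3 1 3 1 3 0 3 1 3 0 4 1 3 0 3 0 3 0 3 0 3 0 3 0 3 0 3 1 3 0 3 0 3 0 3 0 3 0 4-1 3 0 3 0 3 0 3-1 3 0 3-1 3-1 3-1 3-1 3-1 3-2 3-2 4-2 3-2 3-1 0-1"/></svg>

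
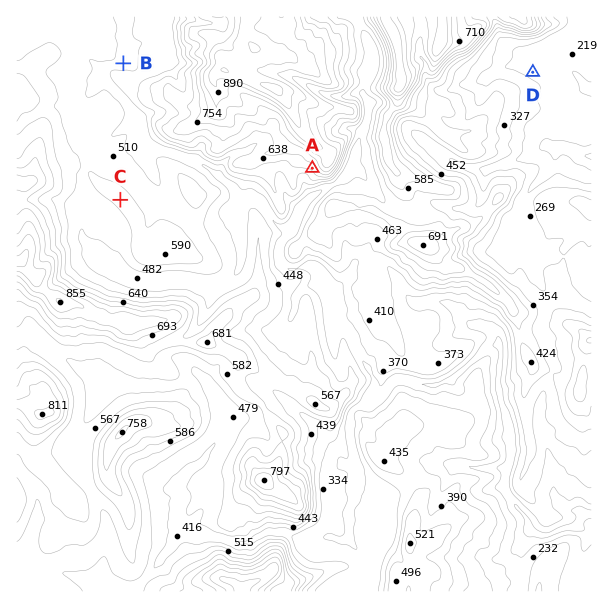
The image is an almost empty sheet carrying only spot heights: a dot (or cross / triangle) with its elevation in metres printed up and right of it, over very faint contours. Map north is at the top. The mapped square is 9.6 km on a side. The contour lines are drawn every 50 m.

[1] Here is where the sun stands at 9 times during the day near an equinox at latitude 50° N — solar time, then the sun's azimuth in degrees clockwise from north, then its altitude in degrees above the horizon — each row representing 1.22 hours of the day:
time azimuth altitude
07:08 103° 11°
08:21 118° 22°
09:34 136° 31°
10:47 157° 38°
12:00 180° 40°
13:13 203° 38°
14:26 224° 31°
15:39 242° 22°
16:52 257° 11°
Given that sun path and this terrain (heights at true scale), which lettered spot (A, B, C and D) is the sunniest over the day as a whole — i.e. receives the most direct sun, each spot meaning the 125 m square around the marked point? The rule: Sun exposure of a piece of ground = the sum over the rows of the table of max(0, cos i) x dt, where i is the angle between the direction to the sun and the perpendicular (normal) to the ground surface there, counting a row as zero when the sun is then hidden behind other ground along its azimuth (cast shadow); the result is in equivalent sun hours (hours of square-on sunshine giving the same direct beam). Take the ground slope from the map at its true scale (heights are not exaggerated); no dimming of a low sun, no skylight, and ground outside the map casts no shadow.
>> A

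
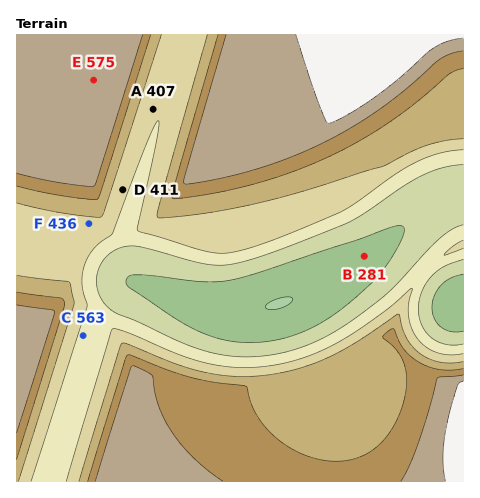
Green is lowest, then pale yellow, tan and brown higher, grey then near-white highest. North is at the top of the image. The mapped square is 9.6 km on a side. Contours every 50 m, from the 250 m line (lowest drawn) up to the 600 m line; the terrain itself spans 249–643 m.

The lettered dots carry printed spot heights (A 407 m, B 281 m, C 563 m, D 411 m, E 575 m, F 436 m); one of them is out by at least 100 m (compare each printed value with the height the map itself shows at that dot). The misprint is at C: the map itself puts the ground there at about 388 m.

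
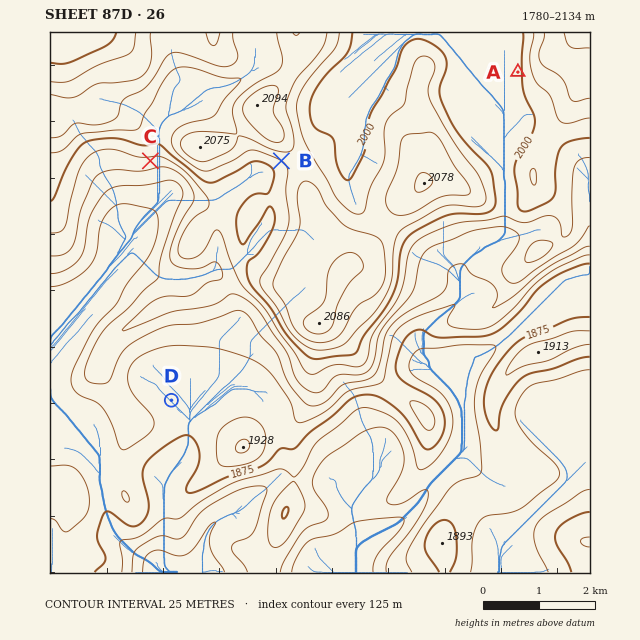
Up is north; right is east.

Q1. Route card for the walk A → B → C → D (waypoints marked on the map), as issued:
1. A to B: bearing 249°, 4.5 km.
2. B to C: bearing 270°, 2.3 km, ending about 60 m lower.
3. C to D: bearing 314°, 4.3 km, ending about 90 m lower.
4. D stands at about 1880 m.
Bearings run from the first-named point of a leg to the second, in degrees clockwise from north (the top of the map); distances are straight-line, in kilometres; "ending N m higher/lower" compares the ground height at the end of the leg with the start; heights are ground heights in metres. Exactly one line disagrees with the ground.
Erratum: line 3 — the bearing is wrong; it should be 175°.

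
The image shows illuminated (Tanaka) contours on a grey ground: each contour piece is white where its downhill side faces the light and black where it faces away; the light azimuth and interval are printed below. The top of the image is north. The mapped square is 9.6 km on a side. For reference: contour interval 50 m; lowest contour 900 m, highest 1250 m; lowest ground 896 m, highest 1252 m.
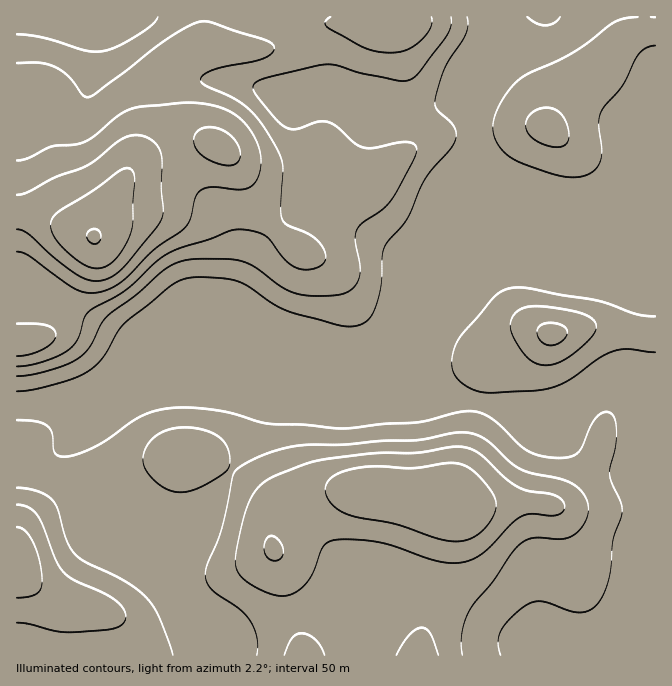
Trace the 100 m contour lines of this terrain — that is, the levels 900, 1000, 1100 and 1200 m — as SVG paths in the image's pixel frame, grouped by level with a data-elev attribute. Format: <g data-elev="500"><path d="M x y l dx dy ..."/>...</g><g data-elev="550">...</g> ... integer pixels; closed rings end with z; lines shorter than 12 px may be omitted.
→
<g data-elev="900"><path d="M560 17l-6 6-9 2-8-2-10-6"/></g><g data-elev="1000"><path d="M173 655l-14-38-12-19-20-16-42-20-10-8-8-14-10-33-7-9-15-8-18-2"/><path d="M462 655l0-21 6-22 7-10 19-21 21-32 9-7 8-4 28 1 12-3 7-5 5-6 3-8 1-9-4-13-10-11-14-5-26-5-12-4-12-8-26-24-10-4-12-2-45 8-33 1-39 4-35 0-16 1-32 10-17 8-9 6-4 7-10 51-15 37-2 12 2 7 5 6 27 18 11 12 7 17 0 18"/><path d="M175 492l10 0 12-3 19-11 11-8 3-7-1-10-3-8-5-7-16-8-23-3-19 5-13 10-7 13 0 7 2 6 6 9 8 7 8 5z"/><path d="M17 376l15-1 16-4 19-7 11-6 12-11 11-24 7-8 29-21 27-24 18-9 23-2 24 0 13 2 13 6 29 21 18 7 33 0 10-2 7-4 6-7 2-10-5-32 2-10 5-7 20-13 10-11 22-41 3-6-1-5-3-4-8-1-31 6-10 0-10-6-19-17-10-4-10 1-18 7-9 0-10-7-17-20-7-10-1-7 4-3 10-4 60-14 10 1 23 8 37 7 11 0 10-7 27-35 6-11 0-10"/><path d="M543 365l9 0 8-3 22-15 13-15 1-7-2-5-7-5-8-3-32-5-19 0-11 5-4 5-3 6 1 7 3 8 14 20 7 5z"/><path d="M553 147l9 0 6-5 1-9-2-10-5-8-7-5-8-2-8 1-7 4-5 5-1 5 1 7 3 5 5 5z"/><path d="M158 17l-6 8-20 13-18 10-14 3-16-1-44-13-23-3"/></g><g data-elev="1100"><path d="M17 598l11-1 9-3 4-6 1-8-3-20-5-17-9-12-8-4"/><path d="M271 560l6 1 3-2 3-7-3-10-8-6-5 2-3 9 2 8z"/><path d="M444 540l18 1 13-5 12-11 9-15 0-10-5-10-14-16-12-8-15-3-36 5-36-2-16 1-24 6-8 5-3 5-2 7 3 8 7 9 9 6 13 4 40 7z"/><path d="M17 356l13-2 14-6 9-6 3-7-2-6-7-4-10-1-20 0"/><path d="M17 252l11 3 37 28 13 7 14 3 15-3 17-10 30-30 31-23 5-9 6-21 4-6 12-4 27 3 10-2 5-4 3-6 4-16-1-12-5-12-6-10-9-10-10-6-11-5-29-4-46 3-12 3-13 6-24 20-10 7-10 3-23 1-24 12-11 2"/></g><g data-elev="1200"><path d="M89 267l11 1 10-4 10-11 9-15 4-15 2-43-1-7-4-4-5-1-7 3-24 19-36 22-7 8 0 10 7 12 16 15z"/></g>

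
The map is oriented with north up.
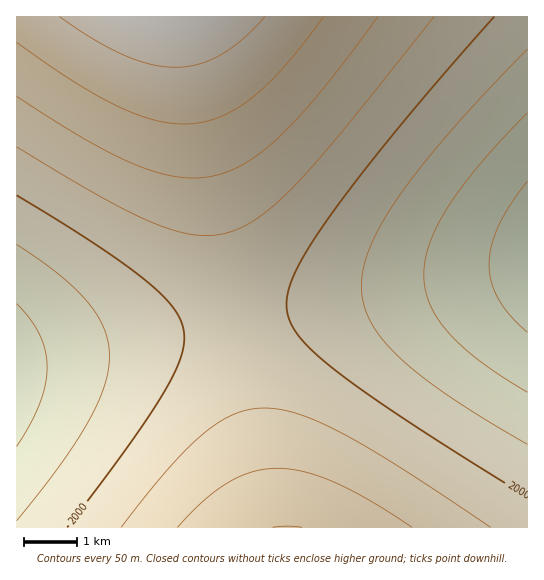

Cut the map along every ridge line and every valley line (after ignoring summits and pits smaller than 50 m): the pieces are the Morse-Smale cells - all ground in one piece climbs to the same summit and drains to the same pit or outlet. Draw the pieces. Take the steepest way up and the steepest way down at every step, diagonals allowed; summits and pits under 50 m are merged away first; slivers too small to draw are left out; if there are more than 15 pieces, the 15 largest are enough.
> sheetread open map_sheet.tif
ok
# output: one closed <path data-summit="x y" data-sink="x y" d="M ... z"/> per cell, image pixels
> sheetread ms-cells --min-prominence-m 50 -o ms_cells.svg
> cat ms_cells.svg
<path data-summit="167 17" data-sink="527 258" d="M527 16l-346 1 52 296 4 8 291-52z"/><path data-summit="287 527" data-sink="527 258" d="M527 269l-289 51-2 2 37 206 255-1z"/><path data-summit="167 17" data-sink="17 373" d="M181 16l-165 1 1 343 219-39-53-303z"/><path data-summit="287 527" data-sink="17 373" d="M235 321l-218 39-1 167 255 1z"/>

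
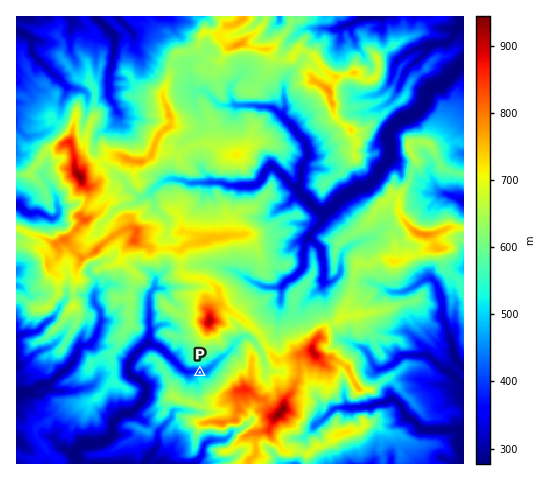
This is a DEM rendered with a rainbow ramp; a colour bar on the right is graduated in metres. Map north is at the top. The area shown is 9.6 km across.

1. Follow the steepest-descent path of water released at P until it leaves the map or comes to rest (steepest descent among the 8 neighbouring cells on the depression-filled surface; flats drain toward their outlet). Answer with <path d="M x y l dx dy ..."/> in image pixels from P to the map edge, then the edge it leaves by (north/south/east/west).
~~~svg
<path d="M200 372l-1-1-13 0-3-1-21-21-5-3-3 0-3-3-4 0-3 3-10 9-5 9 0 8 4 5 6 2 7 7 0 7-3 9-11 10-10 2-9 9-1 2 0 9-3 5-12 5-15 0-7 8 1 11"/>
exit: south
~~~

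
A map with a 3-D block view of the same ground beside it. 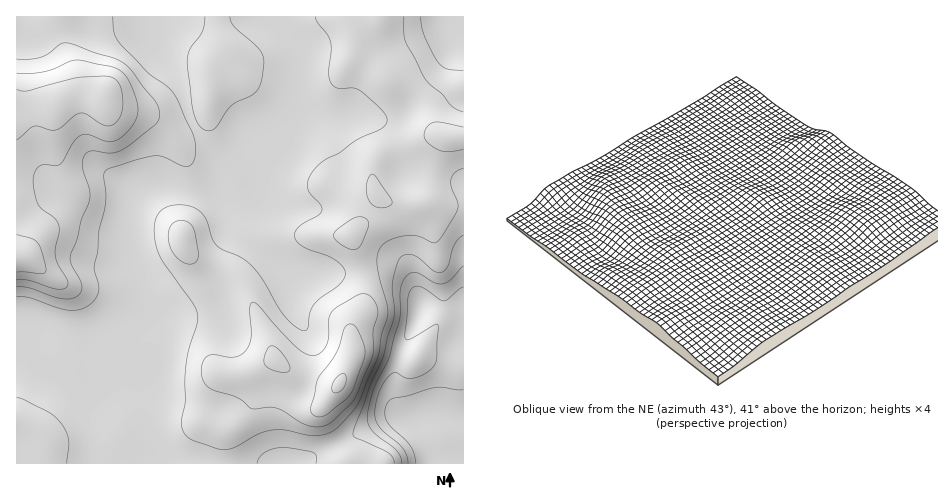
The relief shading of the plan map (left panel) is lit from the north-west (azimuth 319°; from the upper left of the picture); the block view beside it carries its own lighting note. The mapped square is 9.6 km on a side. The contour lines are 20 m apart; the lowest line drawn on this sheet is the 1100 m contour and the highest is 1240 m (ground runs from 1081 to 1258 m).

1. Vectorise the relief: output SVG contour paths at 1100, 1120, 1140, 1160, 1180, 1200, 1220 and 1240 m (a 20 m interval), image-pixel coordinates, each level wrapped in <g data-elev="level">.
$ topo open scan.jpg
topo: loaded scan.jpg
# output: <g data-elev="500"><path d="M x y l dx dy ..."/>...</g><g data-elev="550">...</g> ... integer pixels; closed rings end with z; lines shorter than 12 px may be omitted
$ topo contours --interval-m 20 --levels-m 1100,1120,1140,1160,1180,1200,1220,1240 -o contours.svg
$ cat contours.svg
<g data-elev="1100"><path d="M416 463l-2-9-4-8-19-19-5-7-1-9 3-8 5-5 14-2 27-8 29 2"/></g><g data-elev="1120"><path d="M408 463l-1-7-3-7-24-22-4-7-1-7 4-22 5-9 6-7 6-3 10 6 10 0 13-7 7-9 2-37-4 0-24 14-3 1-2-2 4-44 4-7 6-1 7 4 14 10 5 1 18-14"/></g><g data-elev="1140"><path d="M402 463l-2-7-3-5-26-21-3-6-1-6 6-28 16-32 10-36 2-37 5-9 7-4 7 2 15 9 10 0 6-4 12-13"/></g><g data-elev="1160"><path d="M257 463l2-5 7-6 8-4 10-1 30 6 2 3 0 7"/><path d="M394 463l-1-5-5-6-33-14-2-4 18-50 12-26 5-22 5-16 1-11-2-24 5-20 5-9 4-2 5 0 8 4 15 13 8 1 6-7 7-22 8-8"/><path d="M463 71l-16-2-9-7-14-27-3-18"/></g><g data-elev="1180"><path d="M67 463l2-23-3-8-5-8-12-12-24-12-8-3"/><path d="M17 297l13 1 27 10 12 2 12-1 9-5 6-6 3-8-5-24 4-15 1-21 7-27 0-10-2-17 1-4 6-4 42-12 11 1 22 10 4-2 4-5 2-10-2-12-18-41-9-10-20-15-27-29-6-10-1-16"/><path d="M463 112l-11-6-9-11-13-11-6-7-19-36-1-8 0-16"/><path d="M205 17l-2 14-13 18-3 14 7 53 7 11 8 4 7-4 11-16 5-6 23-13 4-5 3-9 2-16-2-9-7-8-20-18-4-6-1-4"/><path d="M315 17l2 5 10 12 4 8 0 10-2 21 3 11 7 4 14 0 7 2 21 19 6 10-1 5-5 5-23 10-18 14-18 9-9 9-5 10-1 6 2 5 11 12 2 6-3 5-21 13-3 6 0 4 3 5 7 5 22 8 11 6 7 8 0 7-7 9-23 18-5 9-2 15-2 2-5 0-8-5-9-10-22-36-11-14-10-8-18-7-7-5-4-8-6-17-6-9-10-5-11-1-11 1-8 5-4 7-2 10 1 11 3 12 6 13 29 40 5 11-1 10-9 28-3 17 0 32-4 22 2 7 4 5 7 5 21 7 10 2 10-3 22-12 12-4 15-1 22 5 12 0 11-2 10-7 15-16 6-10 18-43 4-23 5-16 0-12-10-40 0-9 2-7 9-9 16-5 14 0 15 7 6-3 15-24 4-8-1-7-6-15 0-8 5-6 7-4"/></g><g data-elev="1200"><path d="M310 426l11 1 9-4 21-19 6-10 16-38 0-26 5-16-3-12-7-7-5-1-6 1-24 16-4 8 0 16-2 8-4 7-5 5-9 0-10-6-21-21-19-22-6-4-2 1-1 5 1 31-2 7-4 5-6 5-5 1-24-2-4 2-3 4-2 8 1 8 3 7 5 5 27 8 15 12 18-2 9 2 21 13z"/><path d="M17 287l12 1 34 11 10-1 6-4 3-4-1-6-9-19-2-7 7-19 4-19 9-21-1-11-6-20 1-11 3-4 4-2 20 2 12-4 32-24 3-5 2-5-4-13-24-31-8-8-9-5-49-15-6 1-11 9-8 4-12 2-12 0"/><path d="M187 264l7-1 4-5-3-24-2-7-4-4-4-2-6 0-6 2-3 5-2 7 1 8 6 13 6 5z"/><path d="M349 249l8 0 5-6 7-18-1-4-4-3-6-1-5 2-14 9-5 6 0 3 2 4z"/><path d="M376 207l10 0 5-2 1-3-15-24-5-4-4 6-2 12 3 9z"/><path d="M463 127l-21-5-8 0-7 5-3 9 4 7 12 8 9 1 14-3"/></g><g data-elev="1220"><path d="M317 417l10-3 17-13 6-7 4-8 10-26 1-9-5-17-4-7-3-3-4 0-4 3-9 26-19 28-6 29 2 4z"/><path d="M282 372l7-1 1-2-1-5-10-14-5-4-3 0-4 3-2 5 0 10 5 5z"/><path d="M17 280l12 0 28 9 7 0 4-4-1-6-9-14-3-9 0-8 4-17-1-7-4-6-14-11-4-8-3-18 3-12 7-4 12 1 5-2 14-23 8-6 7 0 19 7 5-1 6-2 14-14 4-8 1-7-2-12-8-18-6-8-10-5-36-7-31 12-16 2-12-1"/></g><g data-elev="1240"><path d="M333 392l6 0 5-5 2-8-2-5-4 1-6 6-2 7z"/><path d="M17 272l25 2 3-2 1-2-4-19-4-8-6-4-15-5"/><path d="M17 140l17-14 18 4 5 0 18-15 6-2 6 1 16 11 8 1 5-3 4-6 3-14-1-12-3-7-4-5-7-3-31 2-50 13-10-2"/></g>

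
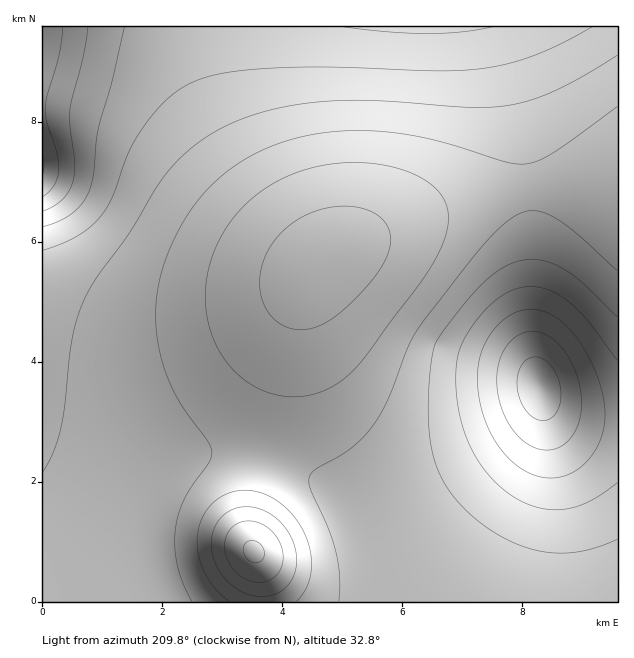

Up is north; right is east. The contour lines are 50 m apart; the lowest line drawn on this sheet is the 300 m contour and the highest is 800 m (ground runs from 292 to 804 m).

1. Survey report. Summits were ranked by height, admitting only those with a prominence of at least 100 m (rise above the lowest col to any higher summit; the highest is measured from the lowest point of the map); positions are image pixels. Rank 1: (539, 387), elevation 781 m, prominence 286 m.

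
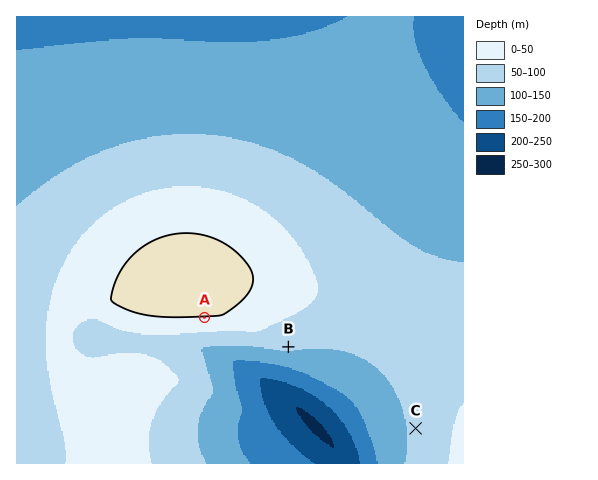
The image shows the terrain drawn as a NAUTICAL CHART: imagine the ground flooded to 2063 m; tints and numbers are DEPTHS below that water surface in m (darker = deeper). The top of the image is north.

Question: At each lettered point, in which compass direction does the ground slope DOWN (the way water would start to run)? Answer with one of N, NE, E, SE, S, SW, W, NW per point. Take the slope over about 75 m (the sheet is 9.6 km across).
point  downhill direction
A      S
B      S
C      W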